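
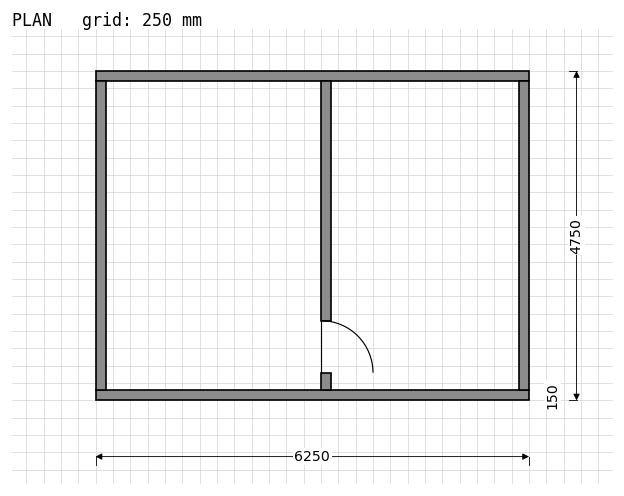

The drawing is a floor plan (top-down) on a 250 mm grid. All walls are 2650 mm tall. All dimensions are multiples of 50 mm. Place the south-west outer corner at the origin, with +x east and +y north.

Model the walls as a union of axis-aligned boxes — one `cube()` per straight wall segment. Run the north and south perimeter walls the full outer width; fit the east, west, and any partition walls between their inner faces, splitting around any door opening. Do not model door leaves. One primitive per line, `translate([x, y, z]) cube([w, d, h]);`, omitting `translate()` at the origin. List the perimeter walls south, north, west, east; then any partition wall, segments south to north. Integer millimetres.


cube([6250, 150, 2650]);
translate([0, 4600, 0]) cube([6250, 150, 2650]);
translate([0, 150, 0]) cube([150, 4450, 2650]);
translate([6100, 150, 0]) cube([150, 4450, 2650]);
translate([3250, 150, 0]) cube([150, 250, 2650]);
translate([3250, 1150, 0]) cube([150, 3450, 2650]);


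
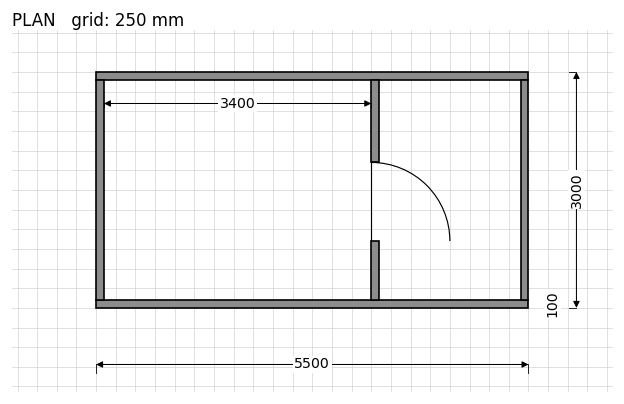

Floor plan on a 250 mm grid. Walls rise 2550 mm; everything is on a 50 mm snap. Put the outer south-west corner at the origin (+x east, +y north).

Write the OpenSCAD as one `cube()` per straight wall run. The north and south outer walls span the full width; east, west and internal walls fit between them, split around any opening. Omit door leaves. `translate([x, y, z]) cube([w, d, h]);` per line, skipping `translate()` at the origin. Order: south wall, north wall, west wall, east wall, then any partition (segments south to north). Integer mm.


cube([5500, 100, 2550]);
translate([0, 2900, 0]) cube([5500, 100, 2550]);
translate([0, 100, 0]) cube([100, 2800, 2550]);
translate([5400, 100, 0]) cube([100, 2800, 2550]);
translate([3500, 100, 0]) cube([100, 750, 2550]);
translate([3500, 1850, 0]) cube([100, 1050, 2550]);


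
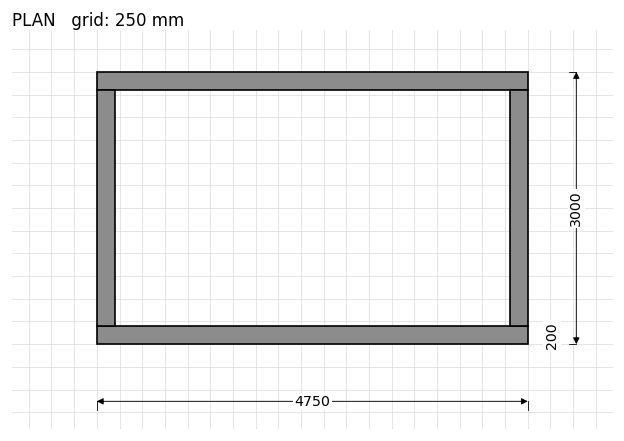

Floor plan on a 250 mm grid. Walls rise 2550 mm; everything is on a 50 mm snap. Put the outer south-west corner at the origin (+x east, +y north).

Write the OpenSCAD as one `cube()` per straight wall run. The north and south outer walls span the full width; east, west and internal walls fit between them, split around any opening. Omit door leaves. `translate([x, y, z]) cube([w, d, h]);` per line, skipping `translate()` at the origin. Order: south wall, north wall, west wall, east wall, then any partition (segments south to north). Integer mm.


cube([4750, 200, 2550]);
translate([0, 2800, 0]) cube([4750, 200, 2550]);
translate([0, 200, 0]) cube([200, 2600, 2550]);
translate([4550, 200, 0]) cube([200, 2600, 2550]);


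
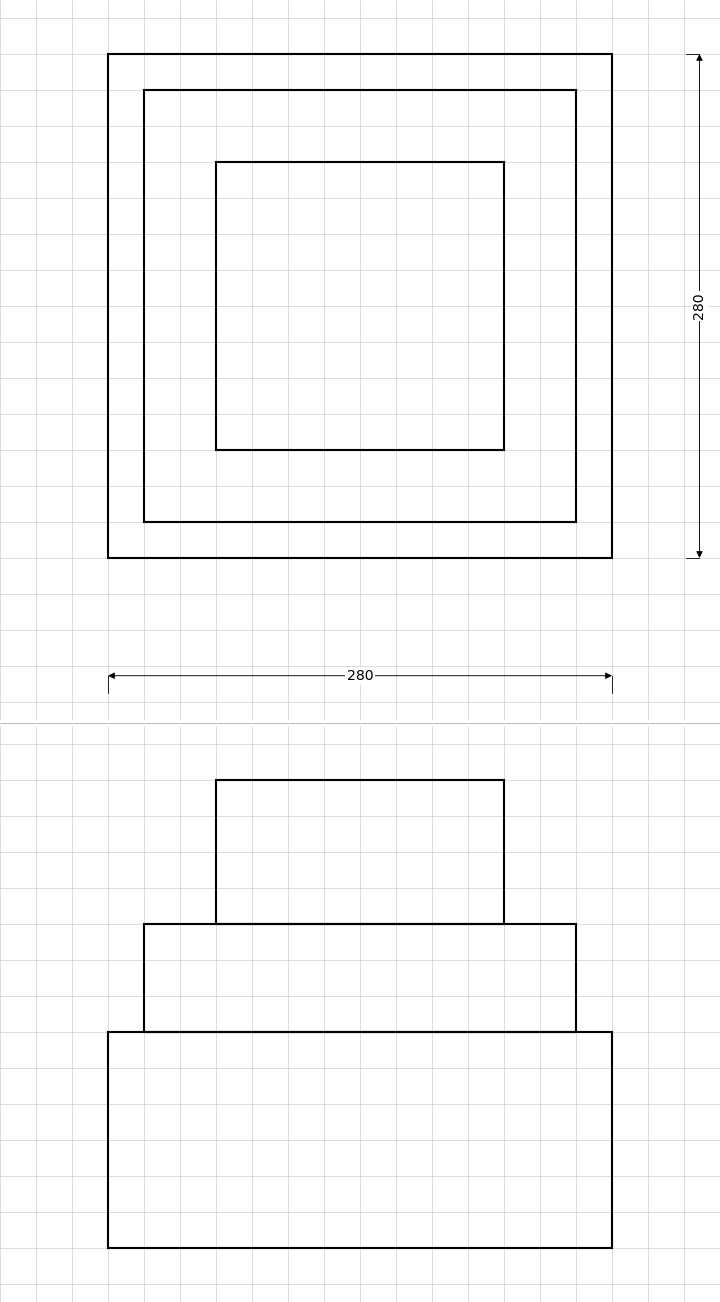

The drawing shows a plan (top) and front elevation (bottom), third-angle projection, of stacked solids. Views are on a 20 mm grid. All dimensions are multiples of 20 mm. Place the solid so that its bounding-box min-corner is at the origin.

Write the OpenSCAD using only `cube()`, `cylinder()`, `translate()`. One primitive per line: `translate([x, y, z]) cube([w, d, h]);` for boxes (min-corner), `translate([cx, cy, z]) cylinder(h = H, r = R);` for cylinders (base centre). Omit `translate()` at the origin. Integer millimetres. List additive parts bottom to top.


cube([280, 280, 120]);
translate([20, 20, 120]) cube([240, 240, 60]);
translate([60, 60, 180]) cube([160, 160, 80]);


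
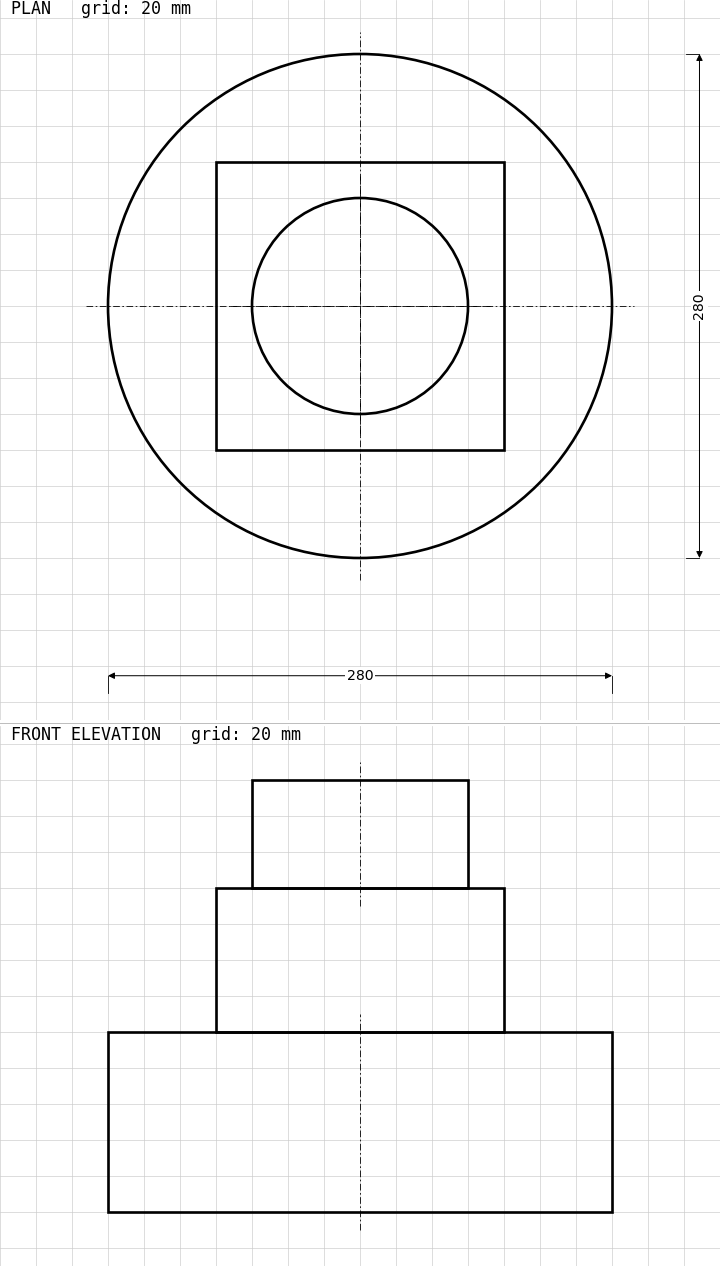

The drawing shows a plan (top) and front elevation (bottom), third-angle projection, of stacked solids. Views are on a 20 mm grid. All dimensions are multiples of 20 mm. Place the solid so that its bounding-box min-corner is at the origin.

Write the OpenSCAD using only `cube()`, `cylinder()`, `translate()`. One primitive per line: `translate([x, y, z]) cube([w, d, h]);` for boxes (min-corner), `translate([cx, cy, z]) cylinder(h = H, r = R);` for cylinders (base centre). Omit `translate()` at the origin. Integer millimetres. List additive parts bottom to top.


translate([140, 140, 0]) cylinder(h = 100, r = 140);
translate([60, 60, 100]) cube([160, 160, 80]);
translate([140, 140, 180]) cylinder(h = 60, r = 60);


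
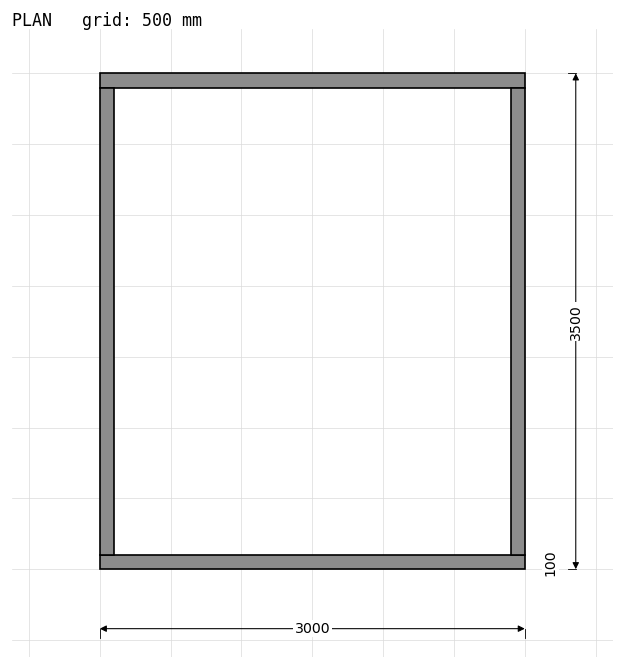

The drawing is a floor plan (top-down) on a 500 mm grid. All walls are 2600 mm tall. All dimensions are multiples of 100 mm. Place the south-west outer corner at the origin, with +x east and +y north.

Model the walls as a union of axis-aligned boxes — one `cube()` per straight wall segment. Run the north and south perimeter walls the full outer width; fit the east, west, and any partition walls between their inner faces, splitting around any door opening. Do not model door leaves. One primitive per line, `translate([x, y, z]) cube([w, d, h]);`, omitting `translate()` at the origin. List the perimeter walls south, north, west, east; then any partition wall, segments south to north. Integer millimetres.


cube([3000, 100, 2600]);
translate([0, 3400, 0]) cube([3000, 100, 2600]);
translate([0, 100, 0]) cube([100, 3300, 2600]);
translate([2900, 100, 0]) cube([100, 3300, 2600]);


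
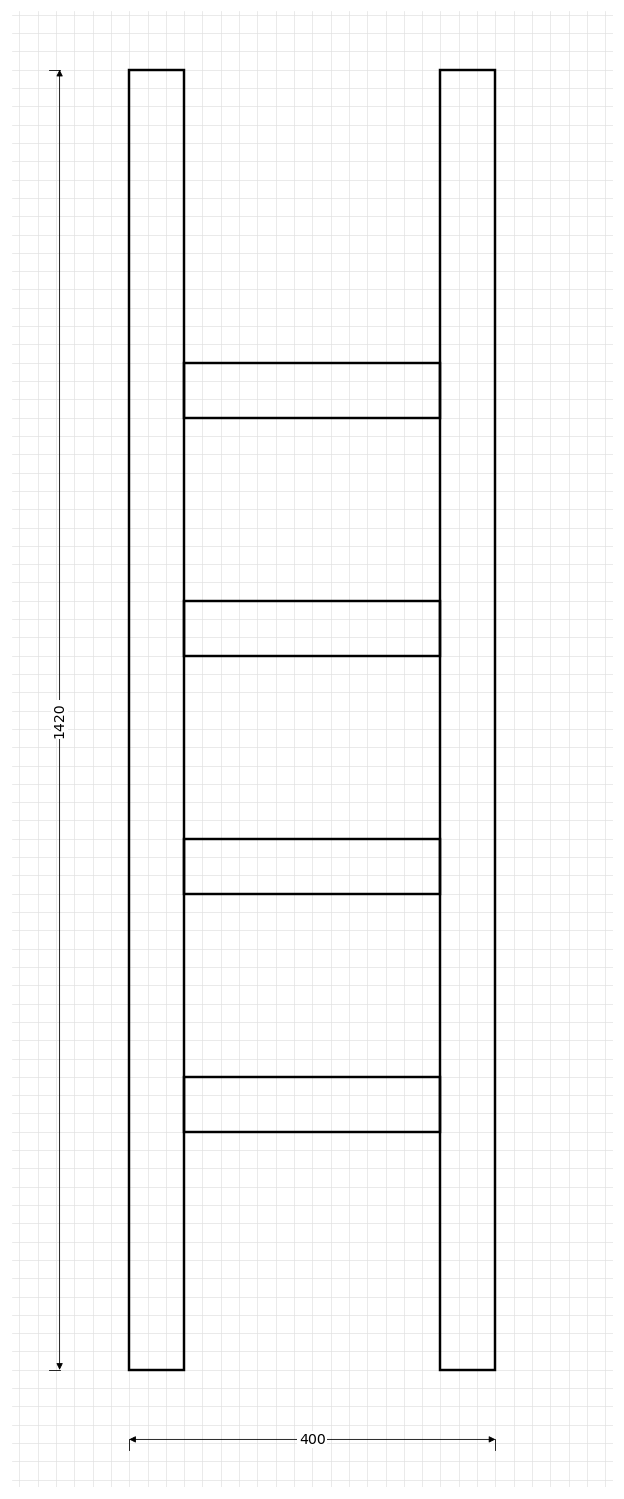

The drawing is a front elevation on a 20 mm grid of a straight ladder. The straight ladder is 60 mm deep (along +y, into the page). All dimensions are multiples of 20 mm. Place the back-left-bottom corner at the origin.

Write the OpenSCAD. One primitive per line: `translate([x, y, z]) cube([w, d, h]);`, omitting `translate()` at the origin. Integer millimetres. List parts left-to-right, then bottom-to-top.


cube([60, 60, 1420]);
translate([60, 0, 260]) cube([280, 60, 60]);
translate([60, 0, 520]) cube([280, 60, 60]);
translate([60, 0, 780]) cube([280, 60, 60]);
translate([60, 0, 1040]) cube([280, 60, 60]);
translate([340, 0, 0]) cube([60, 60, 1420]);


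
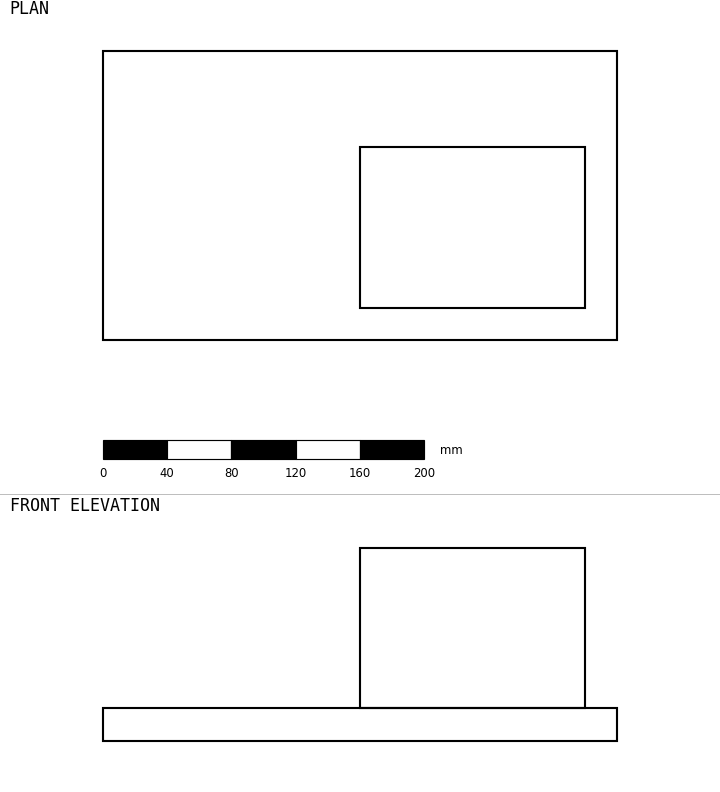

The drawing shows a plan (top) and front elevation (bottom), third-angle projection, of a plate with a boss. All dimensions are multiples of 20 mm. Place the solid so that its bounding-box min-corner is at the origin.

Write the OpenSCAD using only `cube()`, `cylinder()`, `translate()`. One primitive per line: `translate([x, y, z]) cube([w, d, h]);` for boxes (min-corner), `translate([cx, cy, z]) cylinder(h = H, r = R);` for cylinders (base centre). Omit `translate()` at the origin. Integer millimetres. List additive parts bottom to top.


cube([320, 180, 20]);
translate([160, 20, 20]) cube([140, 100, 100]);


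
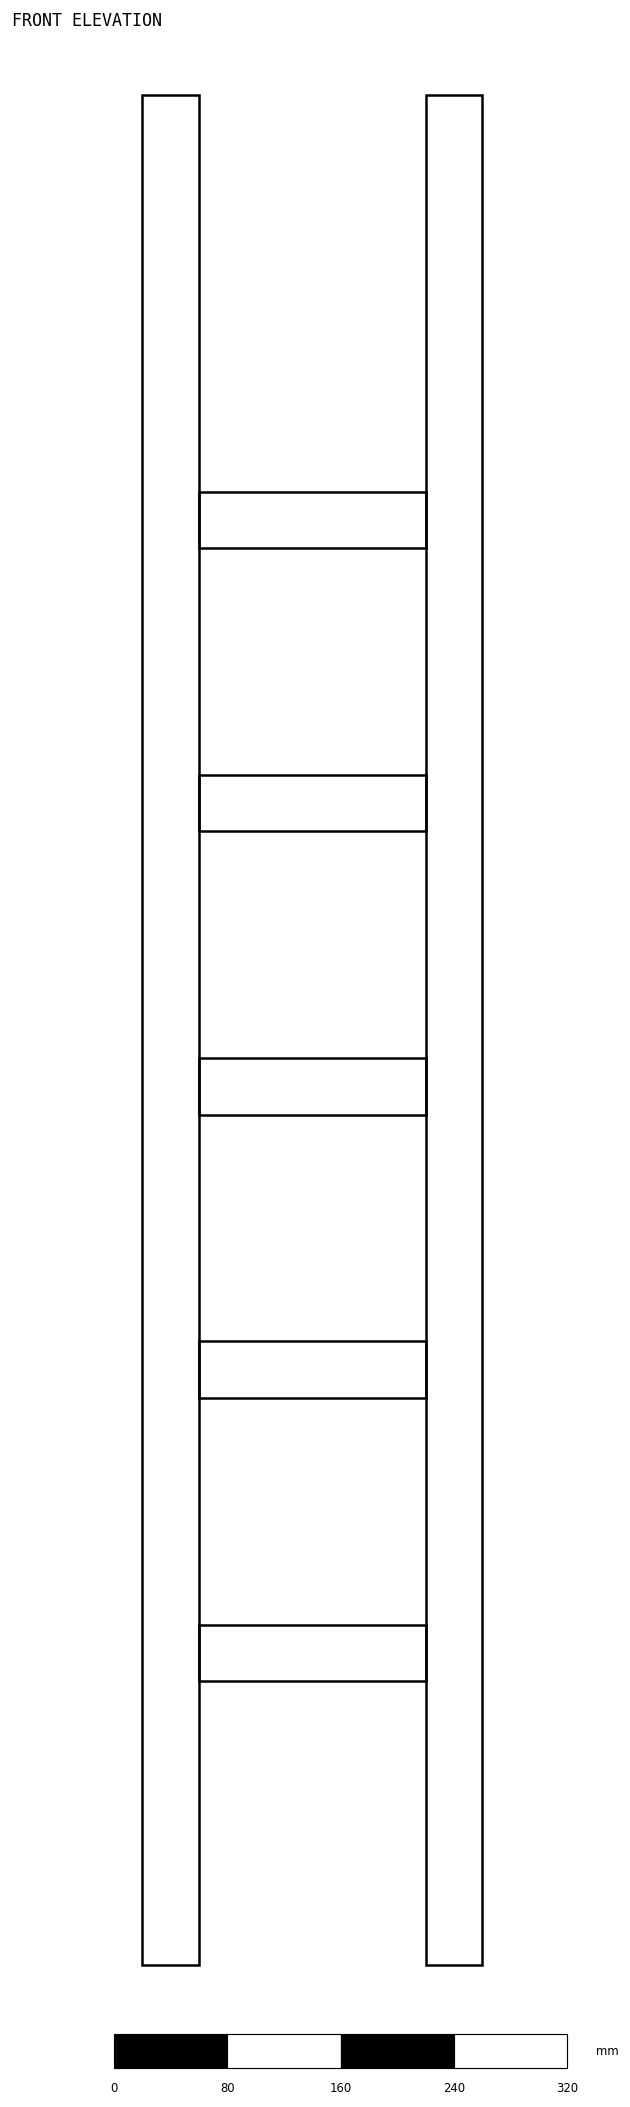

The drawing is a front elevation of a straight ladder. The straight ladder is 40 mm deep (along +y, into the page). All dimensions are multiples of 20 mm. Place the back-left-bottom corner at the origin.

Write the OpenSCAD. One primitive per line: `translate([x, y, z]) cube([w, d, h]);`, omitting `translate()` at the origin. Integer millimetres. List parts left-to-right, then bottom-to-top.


cube([40, 40, 1320]);
translate([40, 0, 200]) cube([160, 40, 40]);
translate([40, 0, 400]) cube([160, 40, 40]);
translate([40, 0, 600]) cube([160, 40, 40]);
translate([40, 0, 800]) cube([160, 40, 40]);
translate([40, 0, 1000]) cube([160, 40, 40]);
translate([200, 0, 0]) cube([40, 40, 1320]);


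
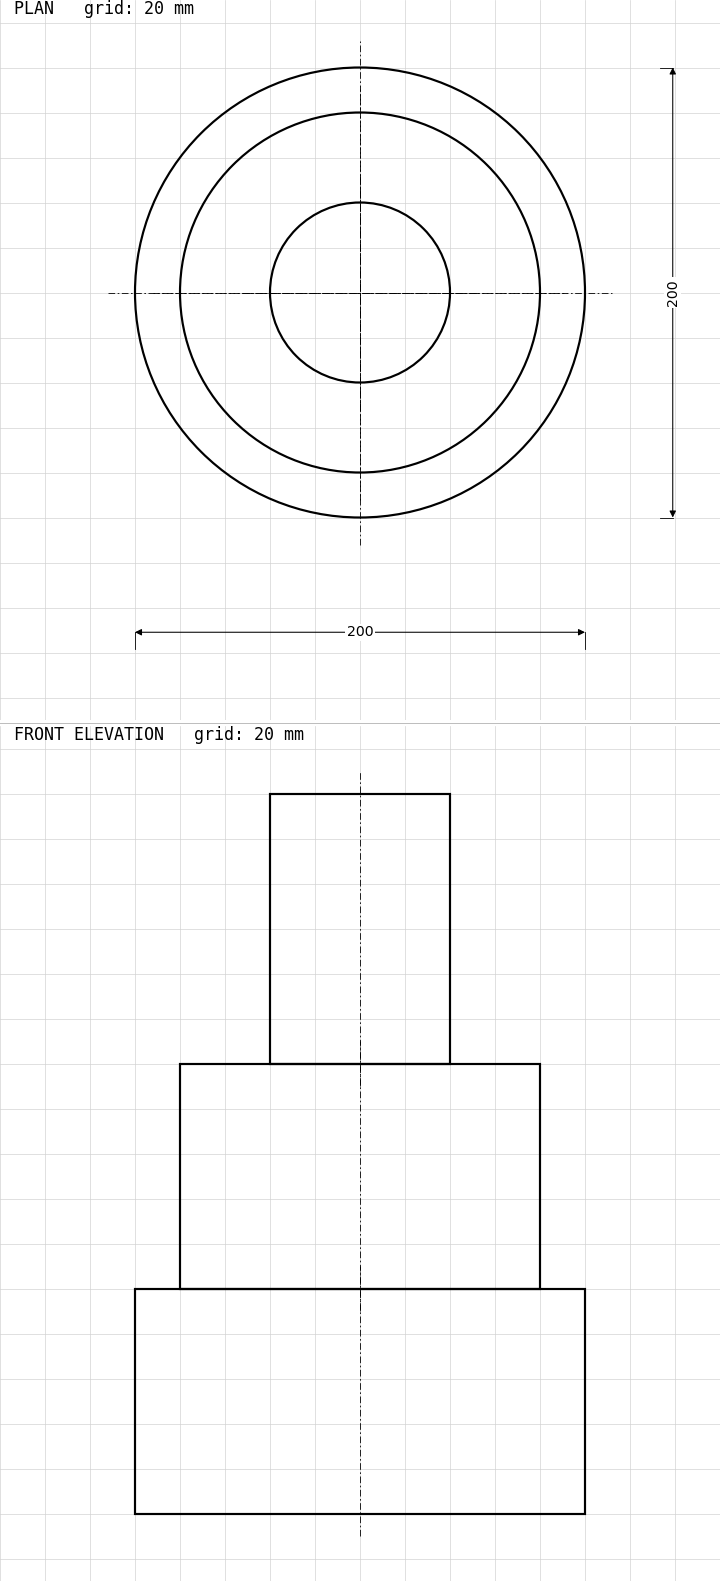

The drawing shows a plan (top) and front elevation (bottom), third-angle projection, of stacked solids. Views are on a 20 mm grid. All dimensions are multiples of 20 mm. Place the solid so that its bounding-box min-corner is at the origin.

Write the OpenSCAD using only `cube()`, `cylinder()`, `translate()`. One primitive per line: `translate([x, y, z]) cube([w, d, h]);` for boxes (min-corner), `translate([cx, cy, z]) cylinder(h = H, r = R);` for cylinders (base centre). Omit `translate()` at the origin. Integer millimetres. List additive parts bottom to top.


translate([100, 100, 0]) cylinder(h = 100, r = 100);
translate([100, 100, 100]) cylinder(h = 100, r = 80);
translate([100, 100, 200]) cylinder(h = 120, r = 40);


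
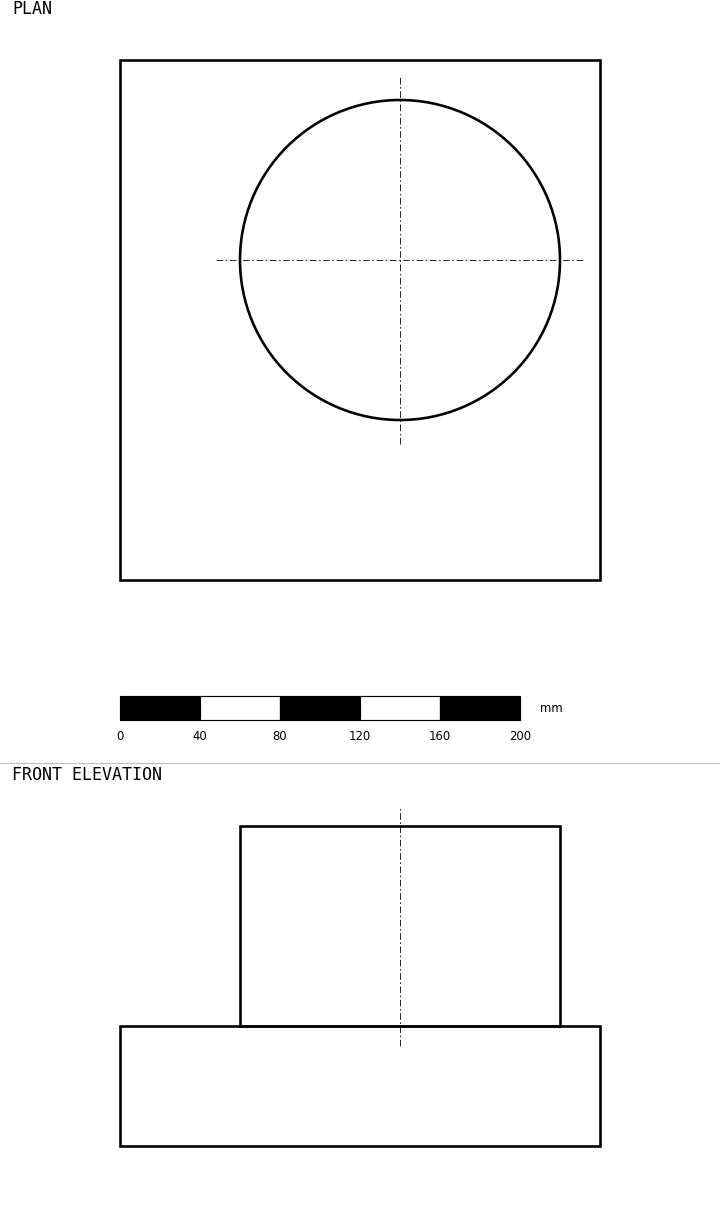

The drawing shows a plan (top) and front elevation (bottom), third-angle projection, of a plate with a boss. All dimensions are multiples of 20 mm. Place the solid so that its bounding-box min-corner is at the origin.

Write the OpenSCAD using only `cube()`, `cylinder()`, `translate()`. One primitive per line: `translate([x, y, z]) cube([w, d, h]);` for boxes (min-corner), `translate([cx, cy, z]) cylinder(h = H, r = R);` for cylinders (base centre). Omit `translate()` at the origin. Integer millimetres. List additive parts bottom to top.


cube([240, 260, 60]);
translate([140, 160, 60]) cylinder(h = 100, r = 80);


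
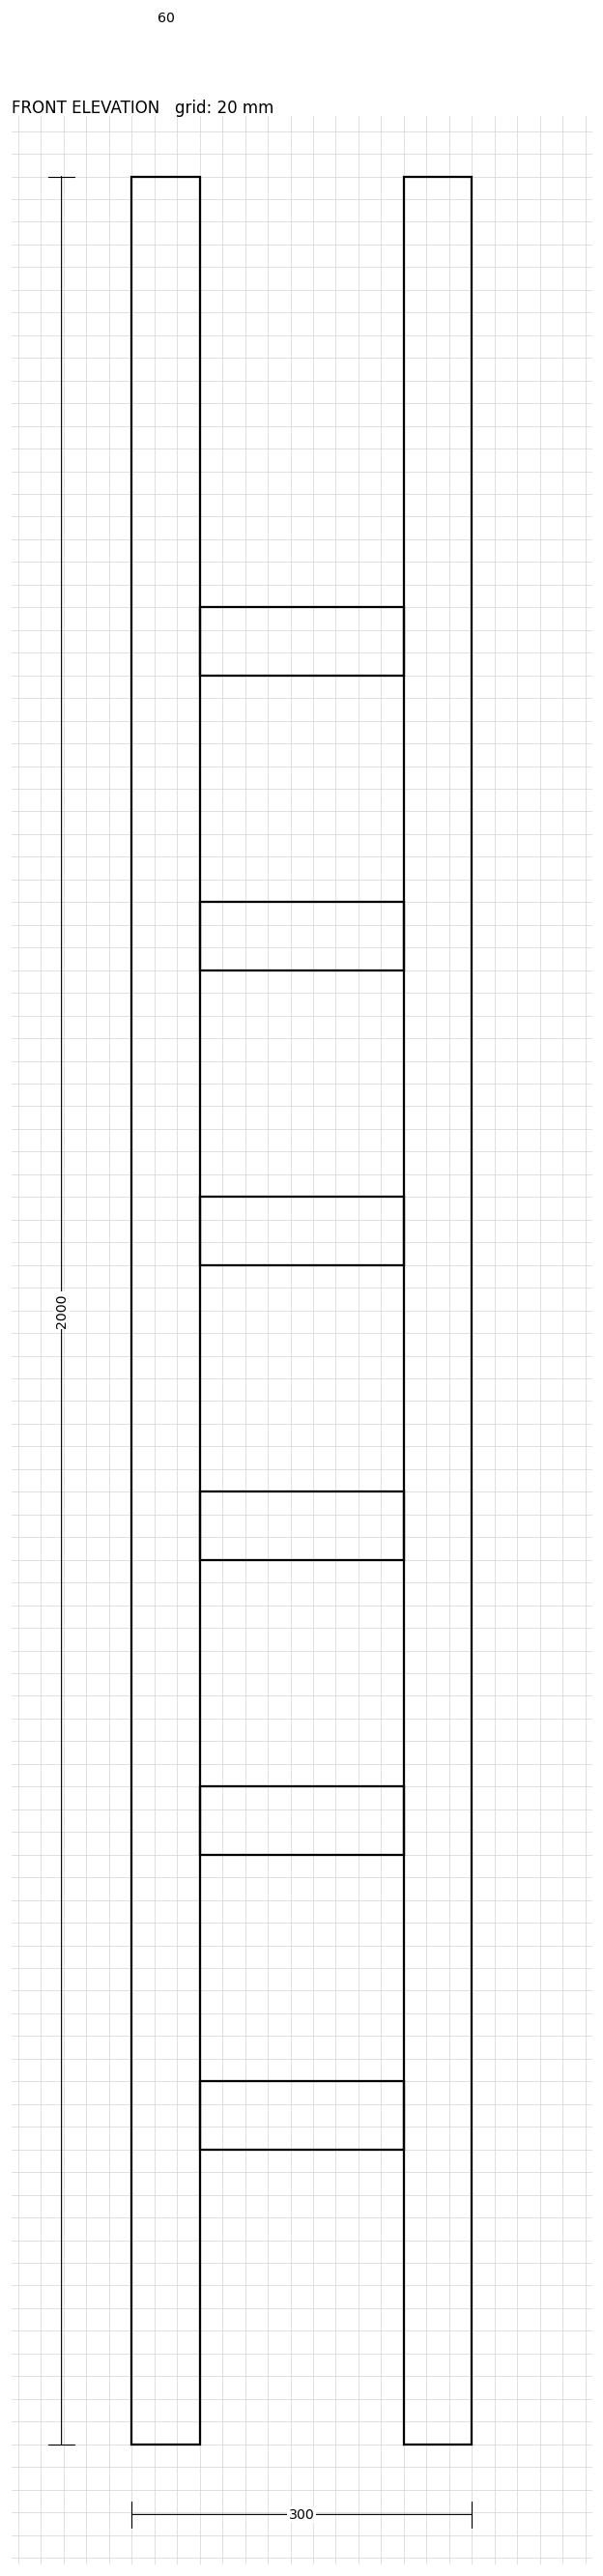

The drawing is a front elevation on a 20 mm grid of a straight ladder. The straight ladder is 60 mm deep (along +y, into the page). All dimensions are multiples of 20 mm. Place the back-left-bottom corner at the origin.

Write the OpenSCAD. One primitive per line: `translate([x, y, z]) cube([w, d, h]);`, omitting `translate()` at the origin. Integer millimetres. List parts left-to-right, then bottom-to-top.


cube([60, 60, 2000]);
translate([60, 0, 260]) cube([180, 60, 60]);
translate([60, 0, 520]) cube([180, 60, 60]);
translate([60, 0, 780]) cube([180, 60, 60]);
translate([60, 0, 1040]) cube([180, 60, 60]);
translate([60, 0, 1300]) cube([180, 60, 60]);
translate([60, 0, 1560]) cube([180, 60, 60]);
translate([240, 0, 0]) cube([60, 60, 2000]);


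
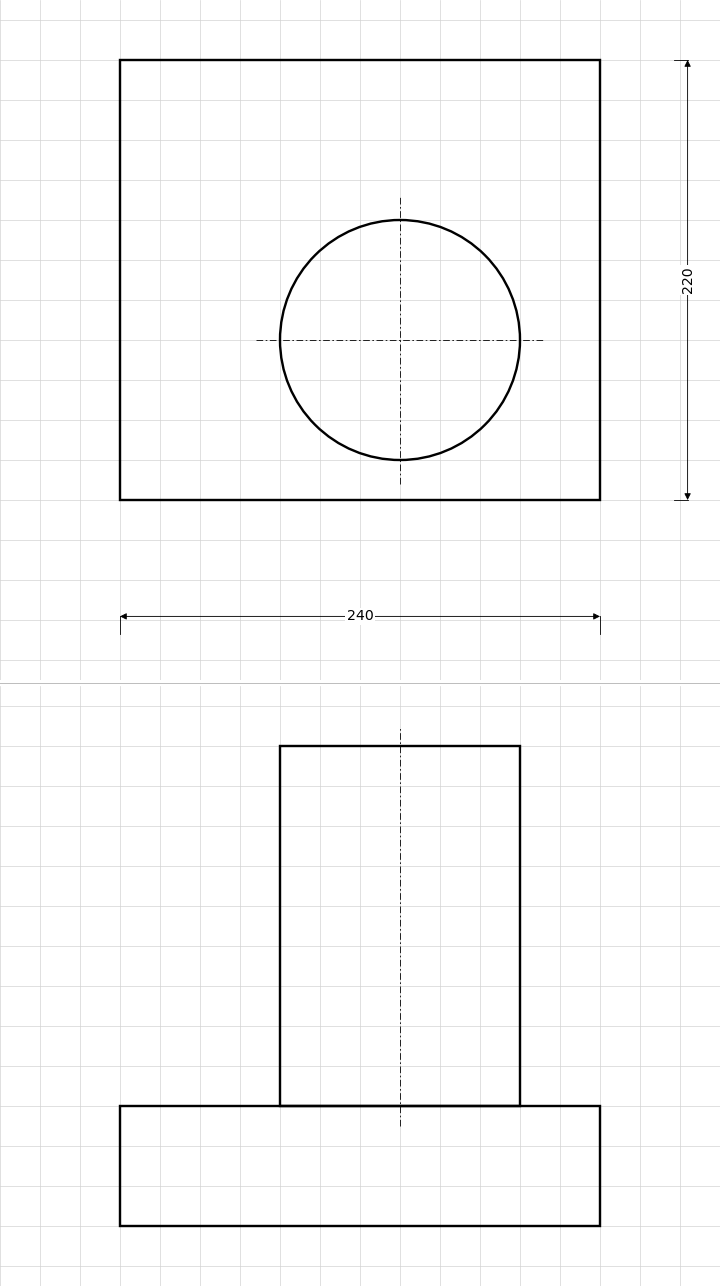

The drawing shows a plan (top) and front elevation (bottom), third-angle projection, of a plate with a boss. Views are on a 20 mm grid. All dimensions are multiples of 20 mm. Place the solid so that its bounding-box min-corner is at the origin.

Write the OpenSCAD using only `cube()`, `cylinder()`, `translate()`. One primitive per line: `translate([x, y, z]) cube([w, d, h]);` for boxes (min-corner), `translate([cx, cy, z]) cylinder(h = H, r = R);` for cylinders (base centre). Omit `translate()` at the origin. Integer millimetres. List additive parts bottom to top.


cube([240, 220, 60]);
translate([140, 80, 60]) cylinder(h = 180, r = 60);


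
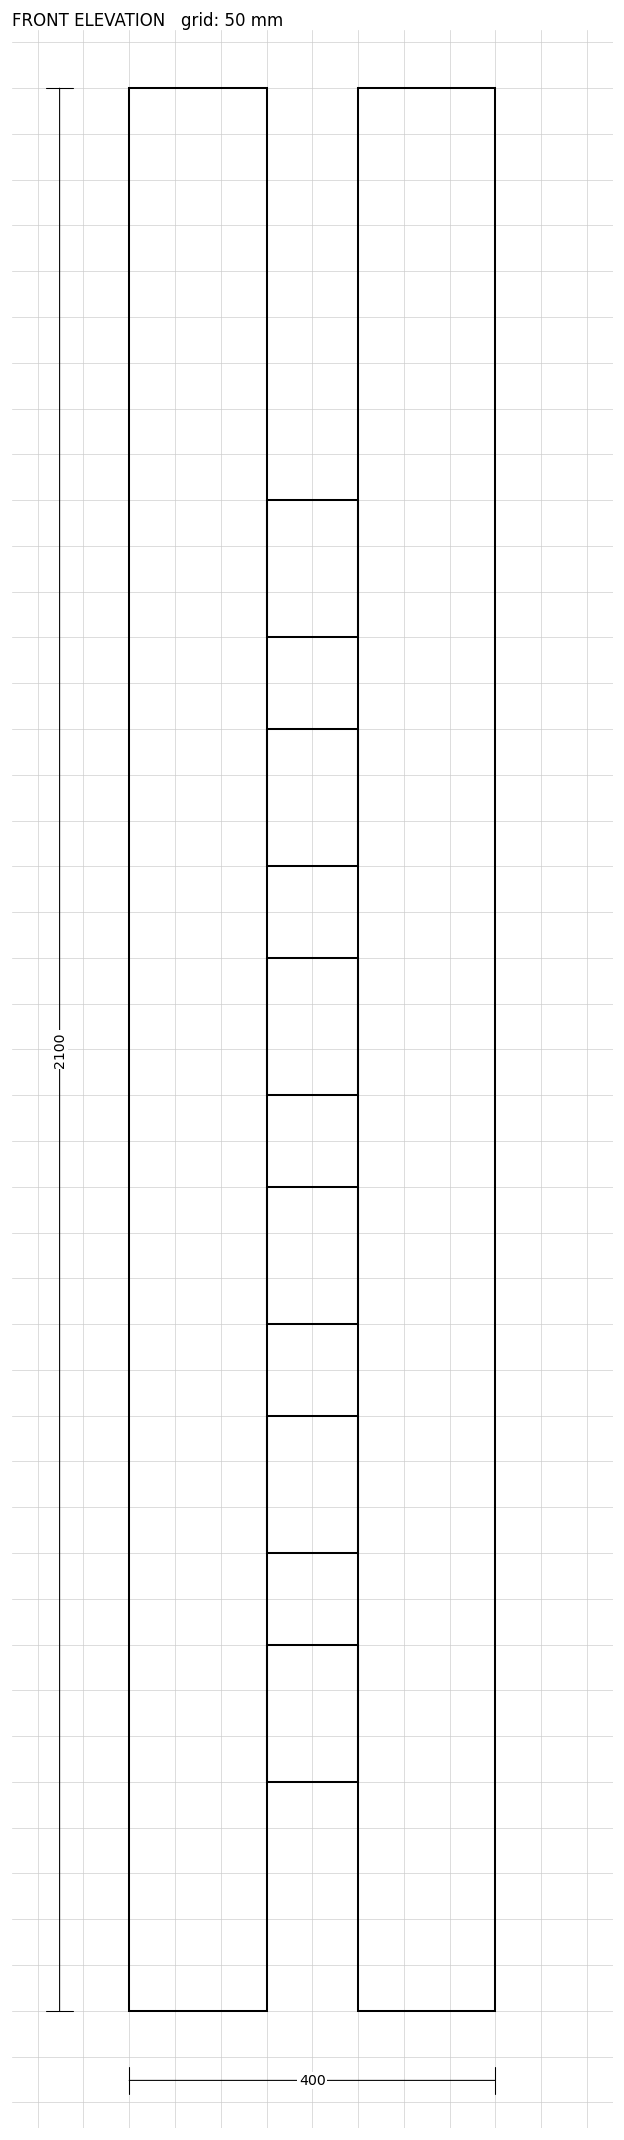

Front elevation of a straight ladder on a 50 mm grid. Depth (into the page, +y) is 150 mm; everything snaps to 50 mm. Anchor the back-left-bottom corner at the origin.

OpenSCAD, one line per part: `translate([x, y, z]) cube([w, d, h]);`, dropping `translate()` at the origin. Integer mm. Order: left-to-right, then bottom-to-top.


cube([150, 150, 2100]);
translate([150, 0, 250]) cube([100, 150, 150]);
translate([150, 0, 500]) cube([100, 150, 150]);
translate([150, 0, 750]) cube([100, 150, 150]);
translate([150, 0, 1000]) cube([100, 150, 150]);
translate([150, 0, 1250]) cube([100, 150, 150]);
translate([150, 0, 1500]) cube([100, 150, 150]);
translate([250, 0, 0]) cube([150, 150, 2100]);


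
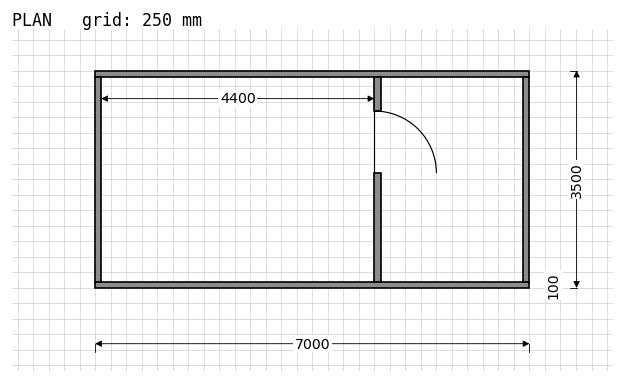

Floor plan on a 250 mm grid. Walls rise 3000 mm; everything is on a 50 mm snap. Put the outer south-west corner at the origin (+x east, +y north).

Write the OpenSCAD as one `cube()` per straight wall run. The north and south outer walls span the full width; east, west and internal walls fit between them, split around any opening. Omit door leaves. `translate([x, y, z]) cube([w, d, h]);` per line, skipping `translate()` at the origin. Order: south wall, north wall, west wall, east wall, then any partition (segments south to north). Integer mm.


cube([7000, 100, 3000]);
translate([0, 3400, 0]) cube([7000, 100, 3000]);
translate([0, 100, 0]) cube([100, 3300, 3000]);
translate([6900, 100, 0]) cube([100, 3300, 3000]);
translate([4500, 100, 0]) cube([100, 1750, 3000]);
translate([4500, 2850, 0]) cube([100, 550, 3000]);


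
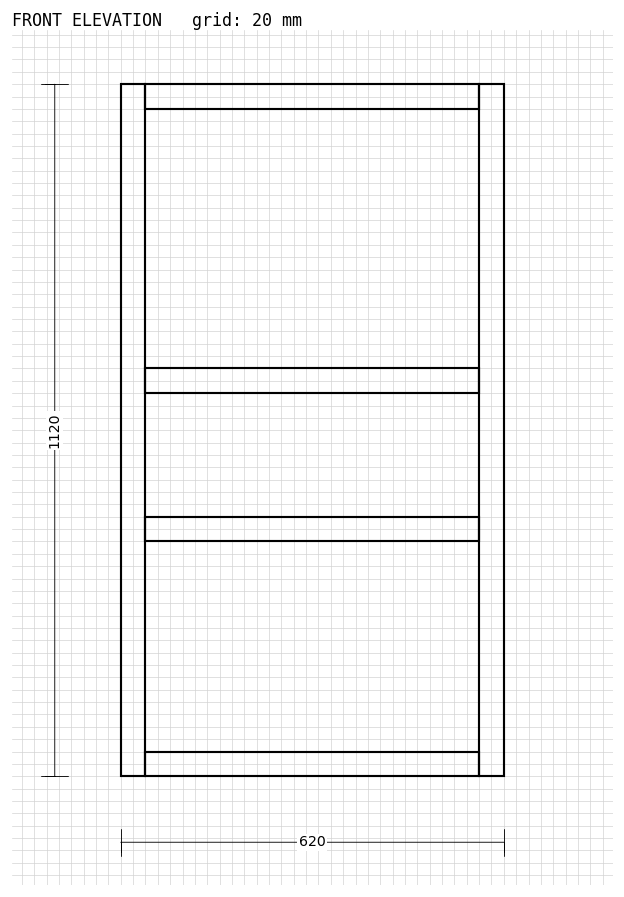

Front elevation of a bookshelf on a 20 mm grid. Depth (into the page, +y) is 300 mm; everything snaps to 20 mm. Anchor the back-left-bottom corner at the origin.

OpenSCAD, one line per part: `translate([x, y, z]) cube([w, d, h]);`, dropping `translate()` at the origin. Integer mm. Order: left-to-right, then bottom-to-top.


cube([40, 300, 1120]);
translate([40, 0, 0]) cube([540, 300, 40]);
translate([40, 0, 380]) cube([540, 300, 40]);
translate([40, 0, 620]) cube([540, 300, 40]);
translate([40, 0, 1080]) cube([540, 300, 40]);
translate([580, 0, 0]) cube([40, 300, 1120]);


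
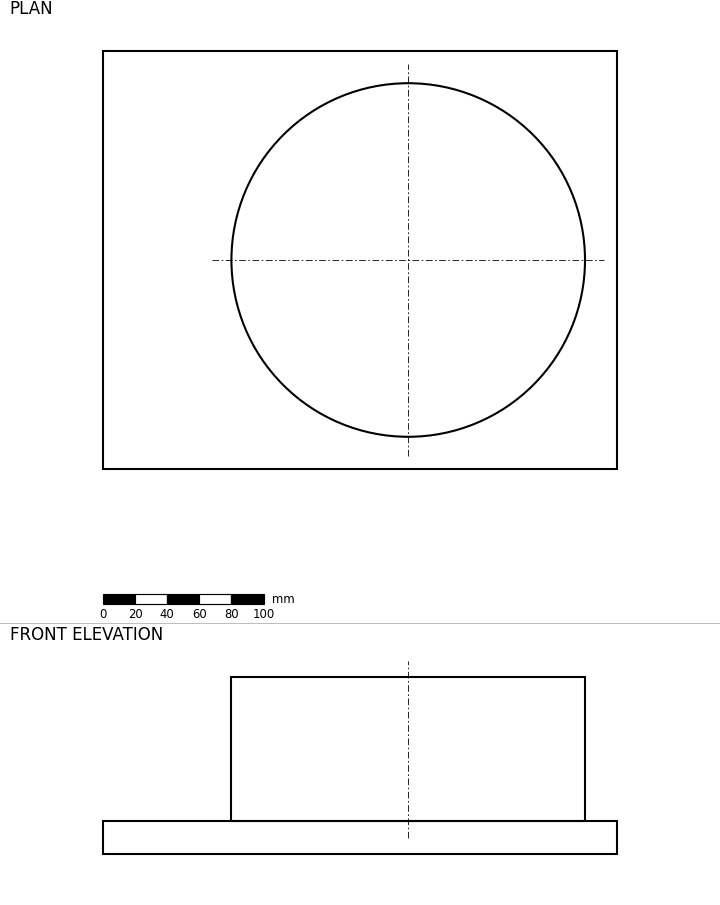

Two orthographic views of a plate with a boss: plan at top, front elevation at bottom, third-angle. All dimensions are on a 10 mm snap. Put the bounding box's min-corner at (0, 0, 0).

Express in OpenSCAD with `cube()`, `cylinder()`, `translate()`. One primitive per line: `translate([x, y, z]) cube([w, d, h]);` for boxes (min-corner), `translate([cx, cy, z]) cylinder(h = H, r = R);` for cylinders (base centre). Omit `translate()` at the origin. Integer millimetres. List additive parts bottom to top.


cube([320, 260, 20]);
translate([190, 130, 20]) cylinder(h = 90, r = 110);


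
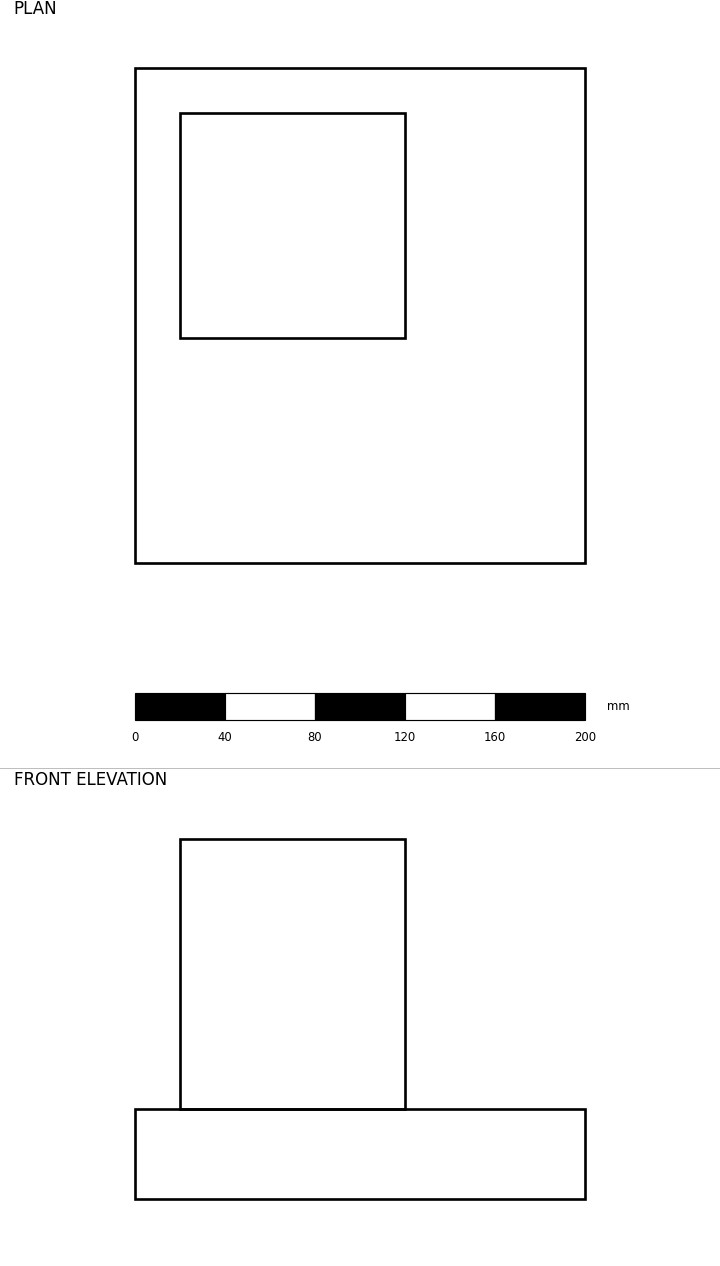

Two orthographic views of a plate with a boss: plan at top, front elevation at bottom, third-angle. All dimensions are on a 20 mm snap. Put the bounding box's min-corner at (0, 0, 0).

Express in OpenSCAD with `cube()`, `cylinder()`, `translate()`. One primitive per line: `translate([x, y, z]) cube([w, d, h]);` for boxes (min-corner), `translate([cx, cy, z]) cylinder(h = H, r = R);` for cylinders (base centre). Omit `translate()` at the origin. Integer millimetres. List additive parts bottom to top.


cube([200, 220, 40]);
translate([20, 100, 40]) cube([100, 100, 120]);


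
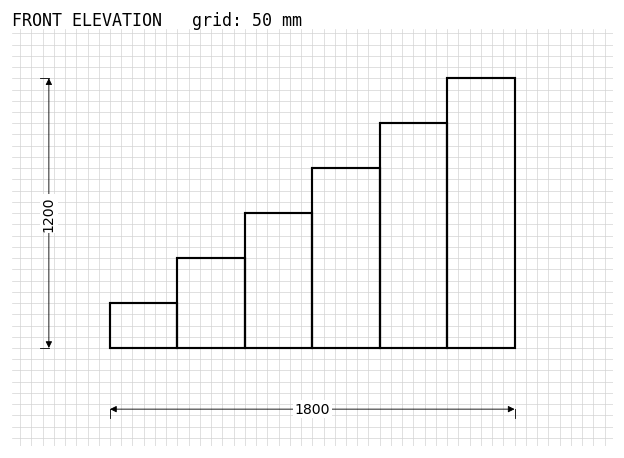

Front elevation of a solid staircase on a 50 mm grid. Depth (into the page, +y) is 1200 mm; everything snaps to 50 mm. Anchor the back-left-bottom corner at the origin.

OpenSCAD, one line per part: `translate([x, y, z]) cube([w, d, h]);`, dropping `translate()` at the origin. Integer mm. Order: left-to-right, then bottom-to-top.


cube([300, 1200, 200]);
translate([300, 0, 0]) cube([300, 1200, 400]);
translate([600, 0, 0]) cube([300, 1200, 600]);
translate([900, 0, 0]) cube([300, 1200, 800]);
translate([1200, 0, 0]) cube([300, 1200, 1000]);
translate([1500, 0, 0]) cube([300, 1200, 1200]);


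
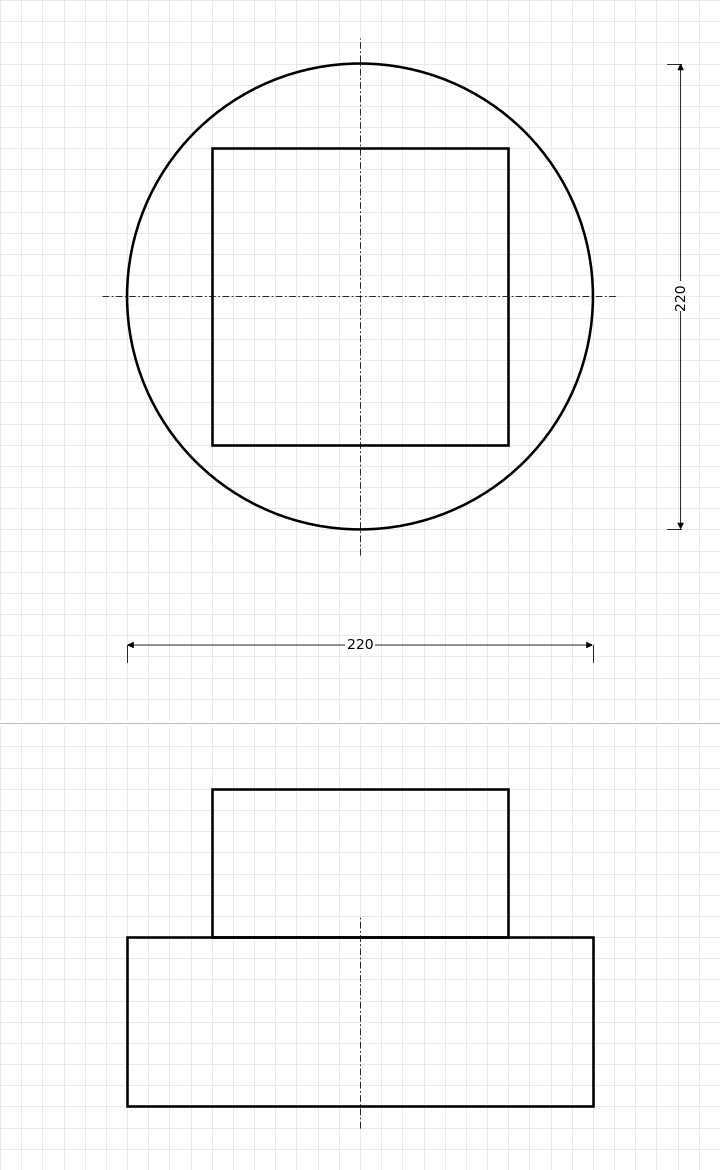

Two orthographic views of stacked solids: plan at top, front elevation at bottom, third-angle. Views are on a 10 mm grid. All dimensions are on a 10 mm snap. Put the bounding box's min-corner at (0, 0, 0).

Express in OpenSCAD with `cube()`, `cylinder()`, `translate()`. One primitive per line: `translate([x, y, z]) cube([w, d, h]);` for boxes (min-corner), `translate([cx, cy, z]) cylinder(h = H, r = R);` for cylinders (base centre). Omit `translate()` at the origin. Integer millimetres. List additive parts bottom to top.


translate([110, 110, 0]) cylinder(h = 80, r = 110);
translate([40, 40, 80]) cube([140, 140, 70]);


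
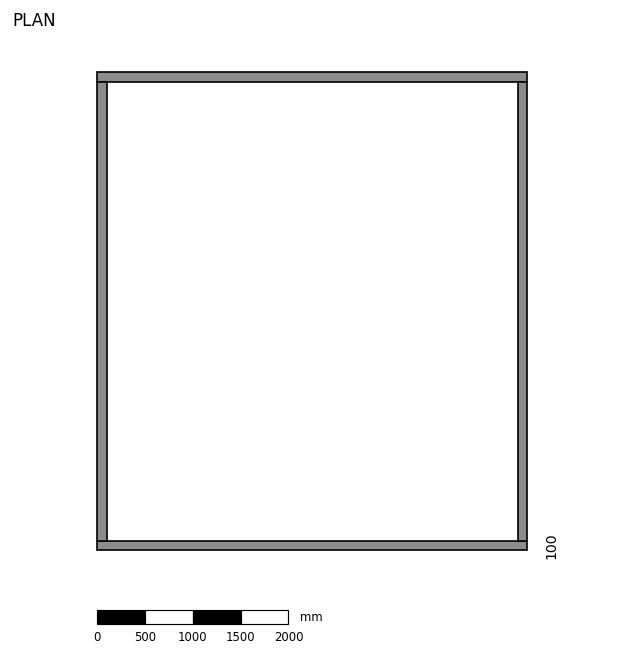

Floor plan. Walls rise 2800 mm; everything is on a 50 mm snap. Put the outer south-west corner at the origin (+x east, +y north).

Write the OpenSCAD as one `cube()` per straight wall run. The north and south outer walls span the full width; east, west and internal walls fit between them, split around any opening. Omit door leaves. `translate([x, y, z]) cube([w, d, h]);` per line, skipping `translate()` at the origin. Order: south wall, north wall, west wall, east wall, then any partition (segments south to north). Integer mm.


cube([4500, 100, 2800]);
translate([0, 4900, 0]) cube([4500, 100, 2800]);
translate([0, 100, 0]) cube([100, 4800, 2800]);
translate([4400, 100, 0]) cube([100, 4800, 2800]);


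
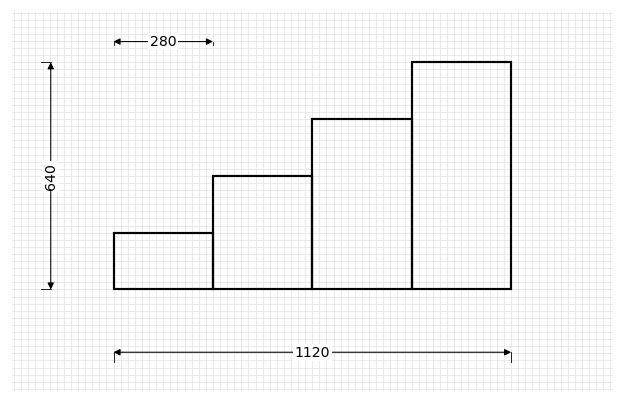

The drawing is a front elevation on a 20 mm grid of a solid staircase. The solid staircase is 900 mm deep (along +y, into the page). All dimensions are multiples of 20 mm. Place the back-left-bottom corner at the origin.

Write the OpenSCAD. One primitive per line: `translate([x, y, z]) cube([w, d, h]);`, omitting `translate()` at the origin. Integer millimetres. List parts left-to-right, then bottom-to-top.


cube([280, 900, 160]);
translate([280, 0, 0]) cube([280, 900, 320]);
translate([560, 0, 0]) cube([280, 900, 480]);
translate([840, 0, 0]) cube([280, 900, 640]);


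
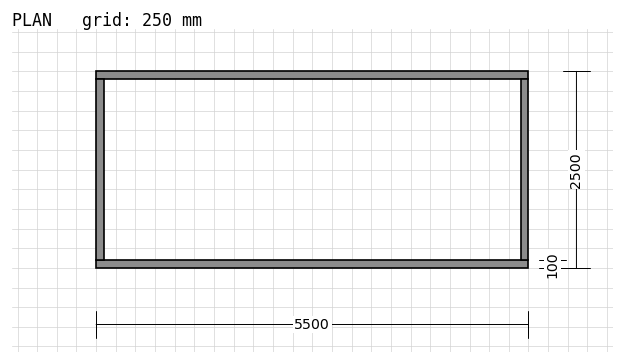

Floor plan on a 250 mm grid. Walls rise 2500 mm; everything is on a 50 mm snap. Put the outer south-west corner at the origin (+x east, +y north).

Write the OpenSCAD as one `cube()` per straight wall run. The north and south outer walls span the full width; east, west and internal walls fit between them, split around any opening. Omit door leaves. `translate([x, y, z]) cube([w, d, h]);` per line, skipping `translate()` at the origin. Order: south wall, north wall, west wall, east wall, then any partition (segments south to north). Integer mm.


cube([5500, 100, 2500]);
translate([0, 2400, 0]) cube([5500, 100, 2500]);
translate([0, 100, 0]) cube([100, 2300, 2500]);
translate([5400, 100, 0]) cube([100, 2300, 2500]);


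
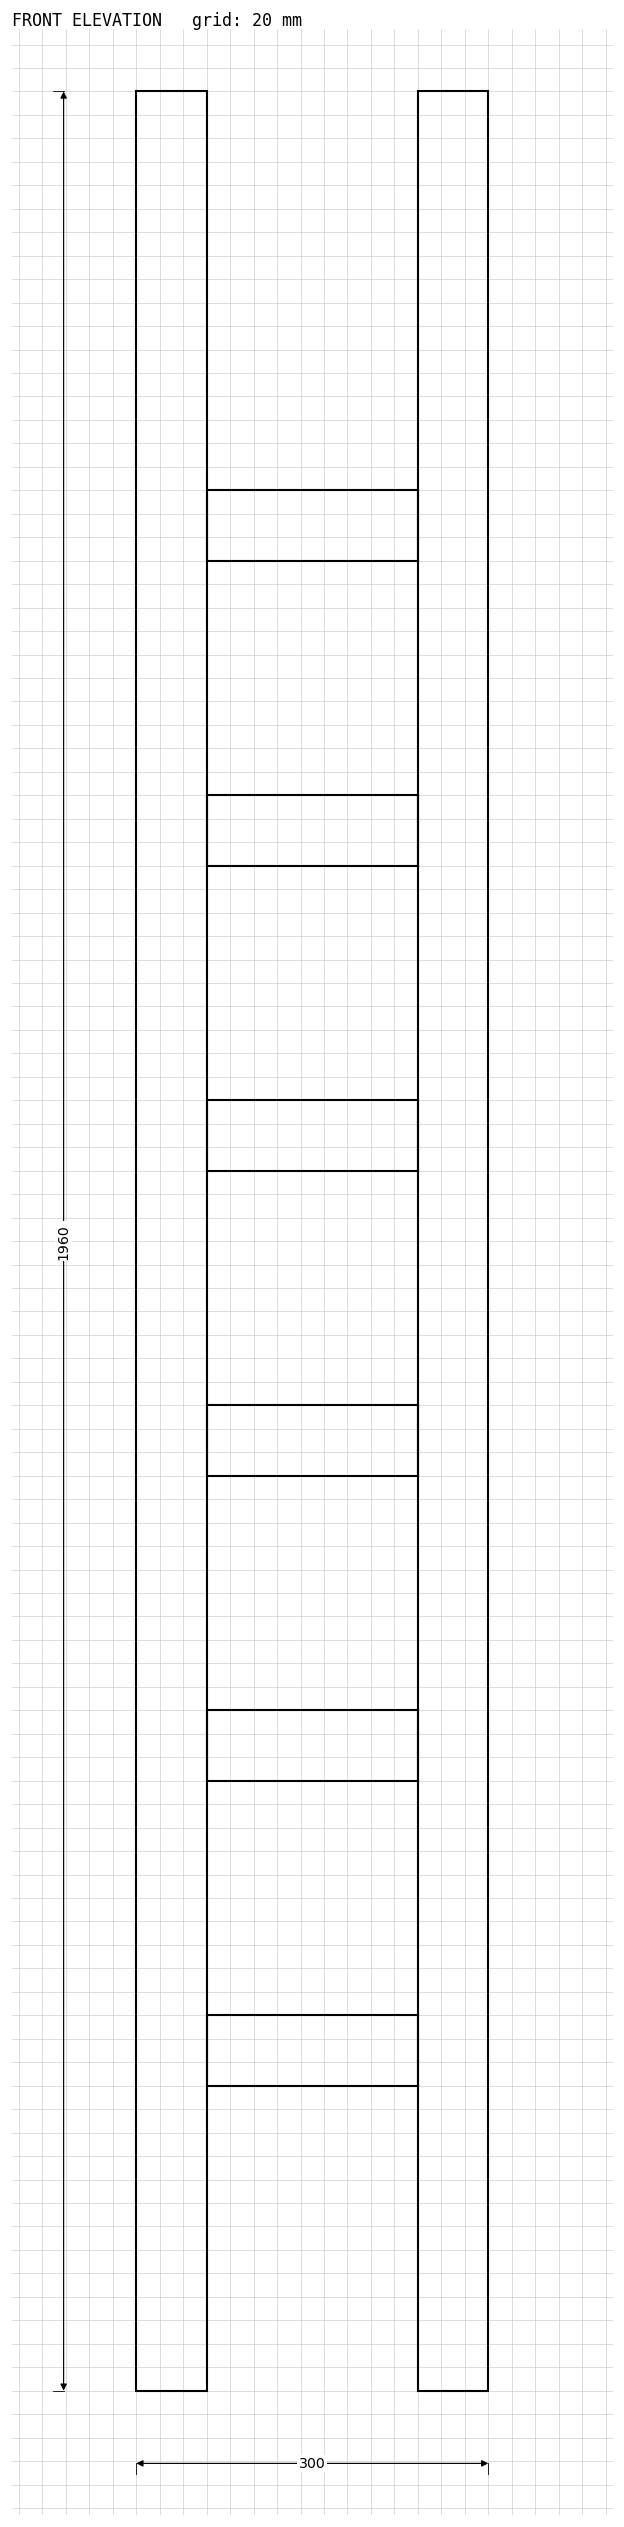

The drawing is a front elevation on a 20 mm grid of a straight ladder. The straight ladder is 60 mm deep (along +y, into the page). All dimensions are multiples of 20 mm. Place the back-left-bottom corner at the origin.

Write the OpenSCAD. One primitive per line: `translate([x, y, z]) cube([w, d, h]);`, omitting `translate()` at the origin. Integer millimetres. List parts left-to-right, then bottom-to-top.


cube([60, 60, 1960]);
translate([60, 0, 260]) cube([180, 60, 60]);
translate([60, 0, 520]) cube([180, 60, 60]);
translate([60, 0, 780]) cube([180, 60, 60]);
translate([60, 0, 1040]) cube([180, 60, 60]);
translate([60, 0, 1300]) cube([180, 60, 60]);
translate([60, 0, 1560]) cube([180, 60, 60]);
translate([240, 0, 0]) cube([60, 60, 1960]);


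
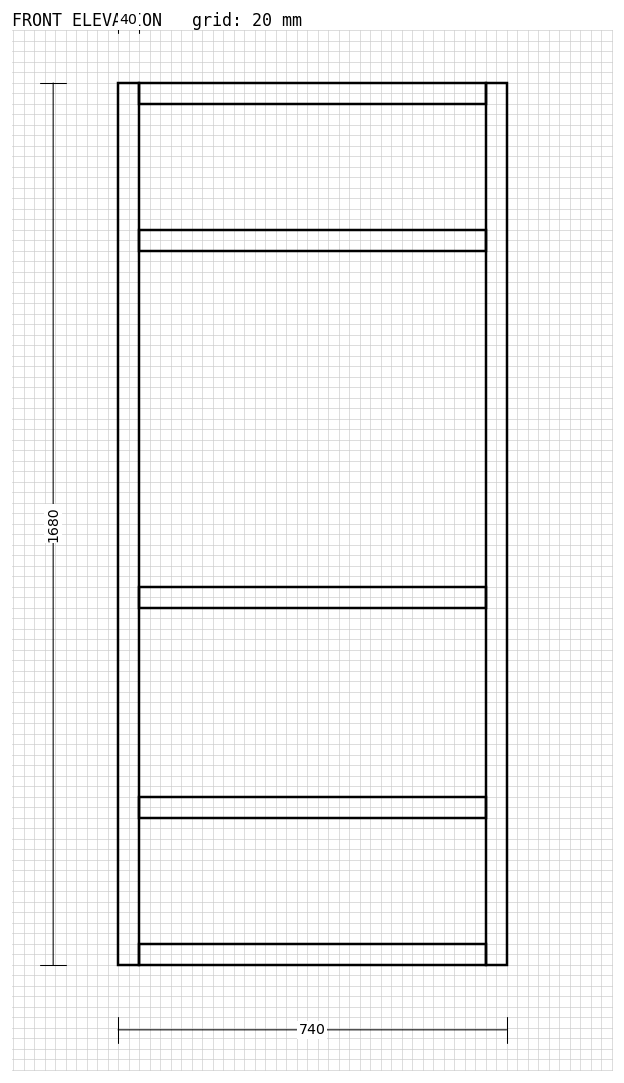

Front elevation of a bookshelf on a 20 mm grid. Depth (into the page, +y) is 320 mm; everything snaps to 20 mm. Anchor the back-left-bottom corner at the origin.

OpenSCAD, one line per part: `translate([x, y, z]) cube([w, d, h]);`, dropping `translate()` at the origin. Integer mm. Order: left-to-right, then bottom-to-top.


cube([40, 320, 1680]);
translate([40, 0, 0]) cube([660, 320, 40]);
translate([40, 0, 280]) cube([660, 320, 40]);
translate([40, 0, 680]) cube([660, 320, 40]);
translate([40, 0, 1360]) cube([660, 320, 40]);
translate([40, 0, 1640]) cube([660, 320, 40]);
translate([700, 0, 0]) cube([40, 320, 1680]);


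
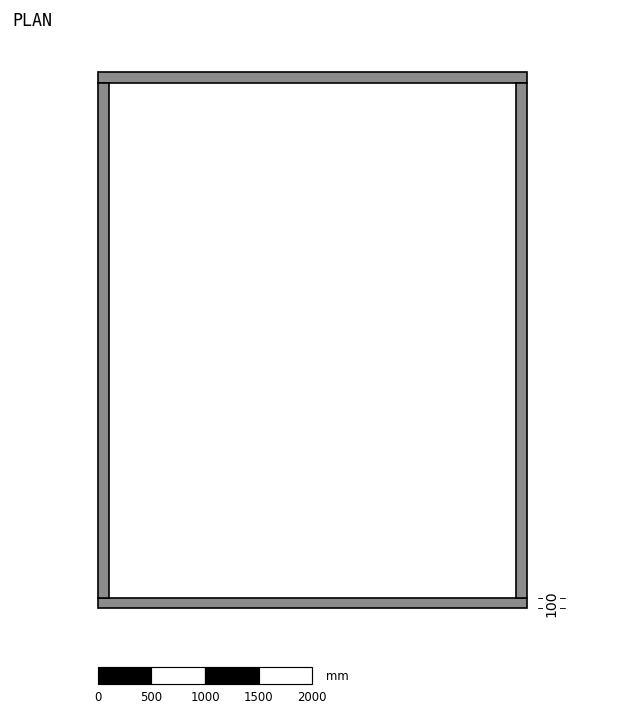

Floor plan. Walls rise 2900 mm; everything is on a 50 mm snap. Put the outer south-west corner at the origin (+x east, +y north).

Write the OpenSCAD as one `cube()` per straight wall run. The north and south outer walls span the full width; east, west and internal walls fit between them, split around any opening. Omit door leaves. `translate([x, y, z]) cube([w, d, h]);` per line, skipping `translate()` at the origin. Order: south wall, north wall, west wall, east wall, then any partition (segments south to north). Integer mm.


cube([4000, 100, 2900]);
translate([0, 4900, 0]) cube([4000, 100, 2900]);
translate([0, 100, 0]) cube([100, 4800, 2900]);
translate([3900, 100, 0]) cube([100, 4800, 2900]);


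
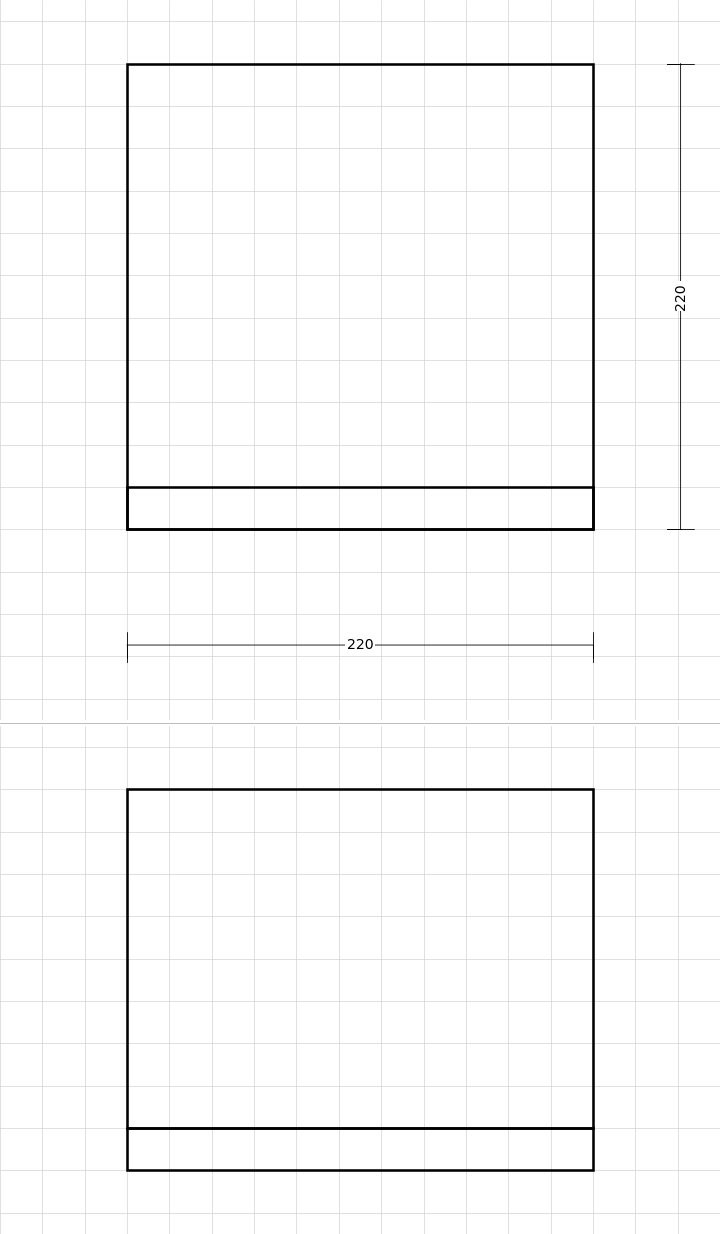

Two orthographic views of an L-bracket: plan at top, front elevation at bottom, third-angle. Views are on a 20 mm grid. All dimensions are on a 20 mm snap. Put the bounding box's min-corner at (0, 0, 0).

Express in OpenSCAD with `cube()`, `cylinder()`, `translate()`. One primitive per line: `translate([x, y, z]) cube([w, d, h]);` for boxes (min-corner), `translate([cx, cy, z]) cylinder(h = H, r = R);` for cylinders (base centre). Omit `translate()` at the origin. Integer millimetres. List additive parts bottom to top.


cube([220, 220, 20]);
translate([0, 0, 20]) cube([220, 20, 160]);


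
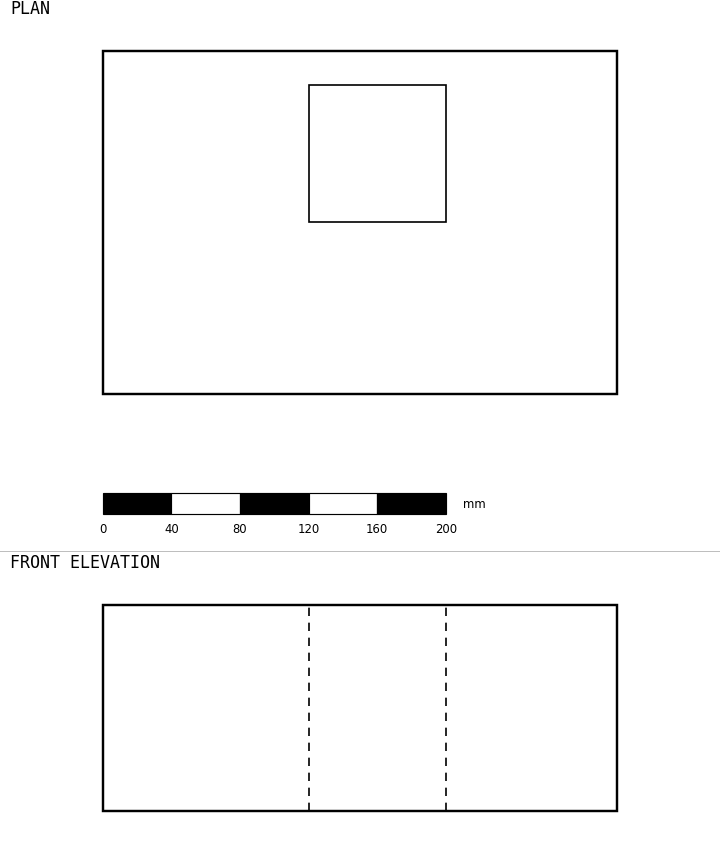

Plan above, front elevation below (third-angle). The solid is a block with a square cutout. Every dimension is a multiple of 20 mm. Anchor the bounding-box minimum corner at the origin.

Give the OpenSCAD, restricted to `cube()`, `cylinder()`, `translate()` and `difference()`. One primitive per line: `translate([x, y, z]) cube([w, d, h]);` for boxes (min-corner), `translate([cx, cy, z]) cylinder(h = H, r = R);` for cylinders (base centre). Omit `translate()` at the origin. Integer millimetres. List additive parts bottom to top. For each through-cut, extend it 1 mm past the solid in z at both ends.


difference() {
  cube([300, 200, 120]);
  translate([120, 100, -1]) cube([80, 80, 122]);
}


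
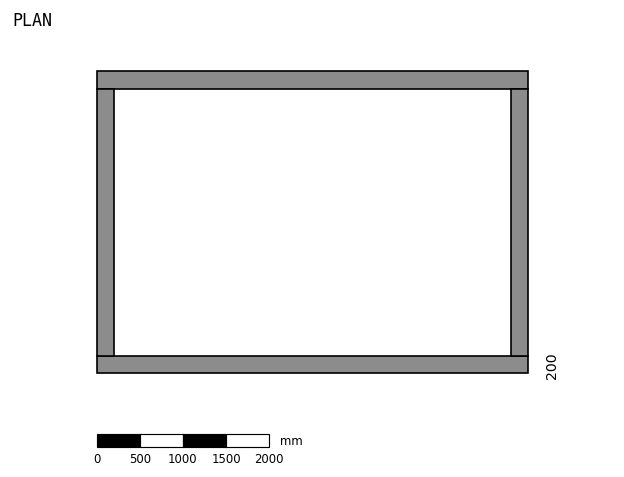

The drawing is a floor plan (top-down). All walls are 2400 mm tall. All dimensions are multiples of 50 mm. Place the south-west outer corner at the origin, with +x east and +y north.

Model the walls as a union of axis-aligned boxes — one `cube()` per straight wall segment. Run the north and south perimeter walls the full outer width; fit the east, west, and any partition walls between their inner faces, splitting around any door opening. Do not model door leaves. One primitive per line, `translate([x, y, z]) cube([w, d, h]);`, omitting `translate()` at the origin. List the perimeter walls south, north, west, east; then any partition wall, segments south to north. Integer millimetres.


cube([5000, 200, 2400]);
translate([0, 3300, 0]) cube([5000, 200, 2400]);
translate([0, 200, 0]) cube([200, 3100, 2400]);
translate([4800, 200, 0]) cube([200, 3100, 2400]);


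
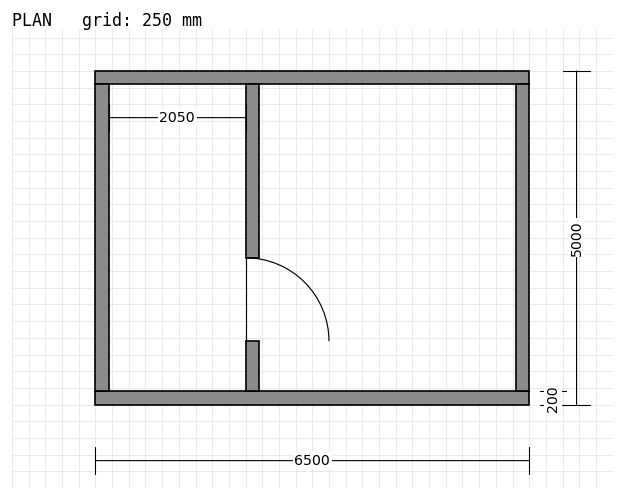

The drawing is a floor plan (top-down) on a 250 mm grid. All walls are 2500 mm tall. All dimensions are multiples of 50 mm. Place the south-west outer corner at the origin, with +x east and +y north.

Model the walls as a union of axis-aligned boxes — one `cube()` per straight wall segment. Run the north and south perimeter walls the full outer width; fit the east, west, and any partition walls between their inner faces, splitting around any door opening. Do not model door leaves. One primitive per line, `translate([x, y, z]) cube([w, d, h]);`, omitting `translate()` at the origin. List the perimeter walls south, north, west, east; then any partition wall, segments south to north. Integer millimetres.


cube([6500, 200, 2500]);
translate([0, 4800, 0]) cube([6500, 200, 2500]);
translate([0, 200, 0]) cube([200, 4600, 2500]);
translate([6300, 200, 0]) cube([200, 4600, 2500]);
translate([2250, 200, 0]) cube([200, 750, 2500]);
translate([2250, 2200, 0]) cube([200, 2600, 2500]);


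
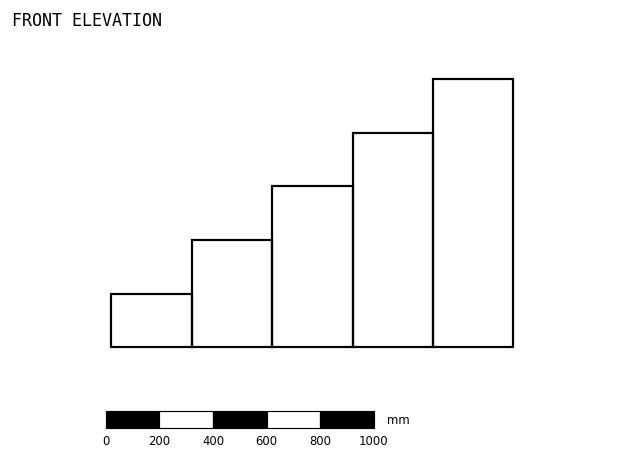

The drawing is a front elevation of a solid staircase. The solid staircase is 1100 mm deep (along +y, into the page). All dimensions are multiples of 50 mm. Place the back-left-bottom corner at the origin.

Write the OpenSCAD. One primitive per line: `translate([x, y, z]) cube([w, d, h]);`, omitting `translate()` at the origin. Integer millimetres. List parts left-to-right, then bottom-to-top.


cube([300, 1100, 200]);
translate([300, 0, 0]) cube([300, 1100, 400]);
translate([600, 0, 0]) cube([300, 1100, 600]);
translate([900, 0, 0]) cube([300, 1100, 800]);
translate([1200, 0, 0]) cube([300, 1100, 1000]);


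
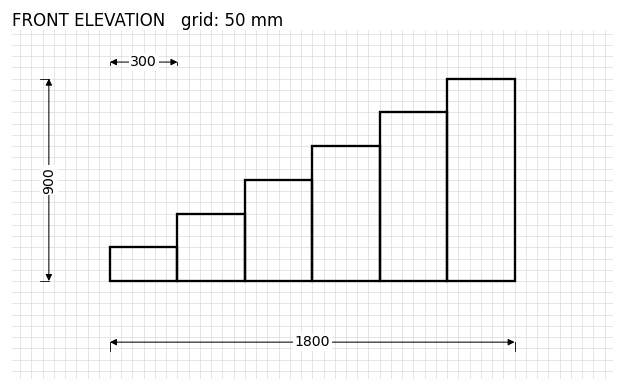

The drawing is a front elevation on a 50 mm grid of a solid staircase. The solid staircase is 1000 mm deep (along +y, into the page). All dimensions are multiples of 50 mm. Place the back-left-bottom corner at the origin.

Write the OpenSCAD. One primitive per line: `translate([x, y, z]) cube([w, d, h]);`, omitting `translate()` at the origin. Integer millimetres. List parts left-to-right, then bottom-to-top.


cube([300, 1000, 150]);
translate([300, 0, 0]) cube([300, 1000, 300]);
translate([600, 0, 0]) cube([300, 1000, 450]);
translate([900, 0, 0]) cube([300, 1000, 600]);
translate([1200, 0, 0]) cube([300, 1000, 750]);
translate([1500, 0, 0]) cube([300, 1000, 900]);


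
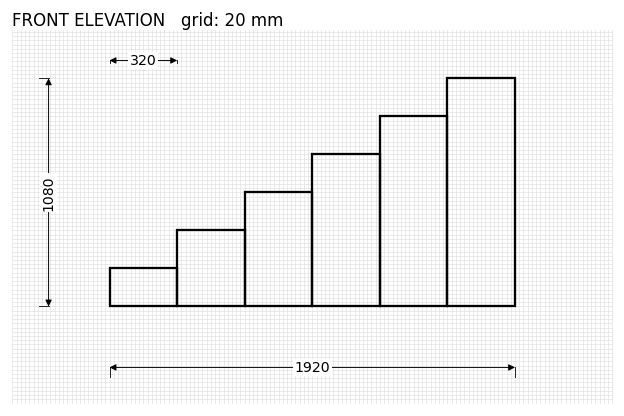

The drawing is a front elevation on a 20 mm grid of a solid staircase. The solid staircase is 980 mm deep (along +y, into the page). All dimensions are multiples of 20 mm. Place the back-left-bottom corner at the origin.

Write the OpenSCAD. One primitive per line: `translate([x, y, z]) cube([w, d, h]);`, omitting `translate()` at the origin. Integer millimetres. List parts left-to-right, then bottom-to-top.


cube([320, 980, 180]);
translate([320, 0, 0]) cube([320, 980, 360]);
translate([640, 0, 0]) cube([320, 980, 540]);
translate([960, 0, 0]) cube([320, 980, 720]);
translate([1280, 0, 0]) cube([320, 980, 900]);
translate([1600, 0, 0]) cube([320, 980, 1080]);


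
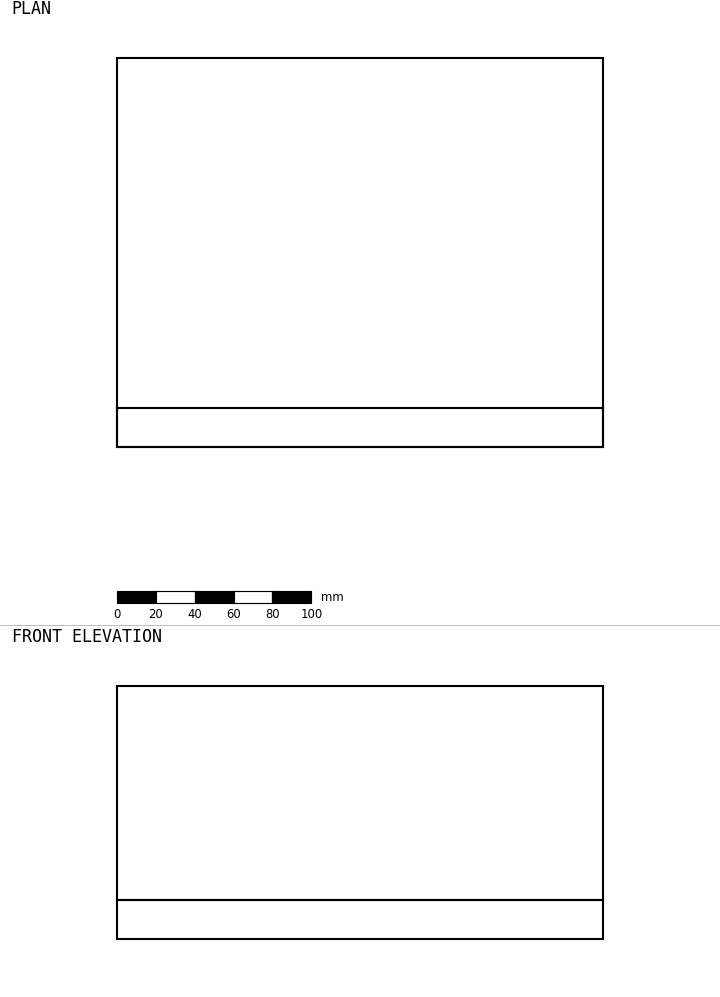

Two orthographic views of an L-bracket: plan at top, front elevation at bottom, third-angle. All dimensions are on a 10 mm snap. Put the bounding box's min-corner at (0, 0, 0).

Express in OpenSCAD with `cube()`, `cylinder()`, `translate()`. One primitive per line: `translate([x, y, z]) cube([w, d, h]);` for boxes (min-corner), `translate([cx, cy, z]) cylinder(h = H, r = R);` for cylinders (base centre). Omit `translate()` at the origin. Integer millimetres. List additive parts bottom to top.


cube([250, 200, 20]);
translate([0, 0, 20]) cube([250, 20, 110]);
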